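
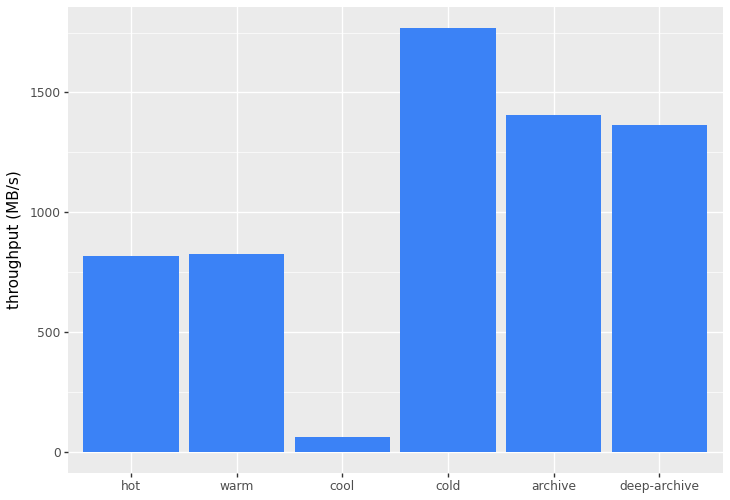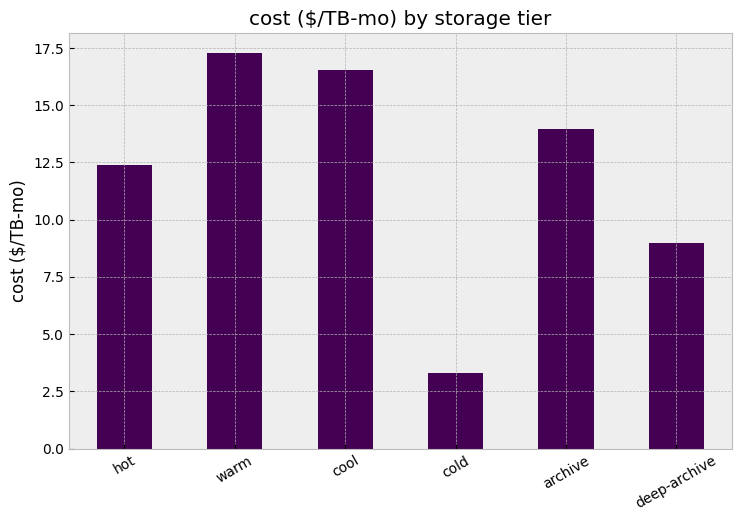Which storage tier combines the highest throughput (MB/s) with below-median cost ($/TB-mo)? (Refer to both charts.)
Chart 2 median cost ($/TB-mo) ≈ 14; below-median storage tiers: hot, cold, deep-archive. Among those, cold has the highest throughput (MB/s) (≈ 1800).

cold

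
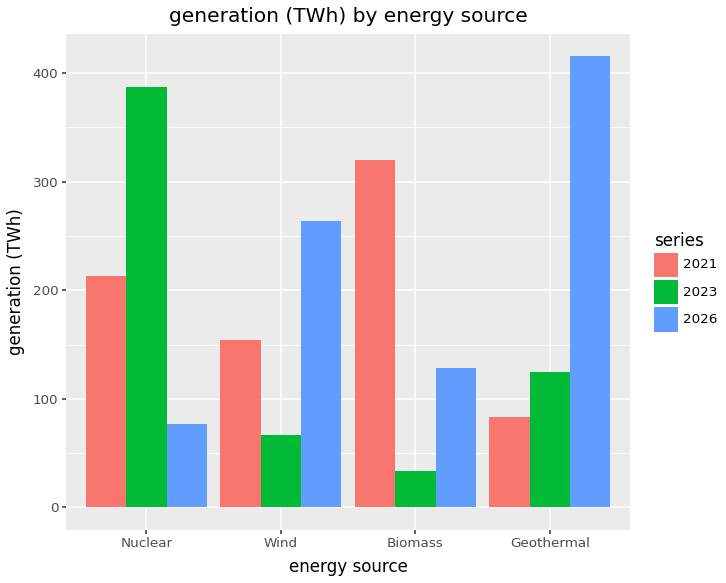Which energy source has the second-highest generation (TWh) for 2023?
Top 3 for 2023: Nuclear ≈ 400, Geothermal ≈ 150, Wind ≈ 50.

Geothermal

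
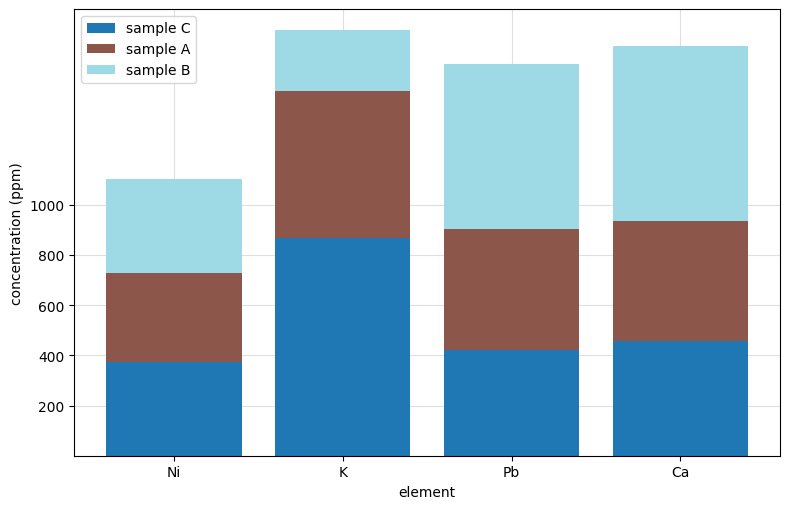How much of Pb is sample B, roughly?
≈ 600

sample B top ≈ 1600, bottom ≈ 1000; segment ≈ 600.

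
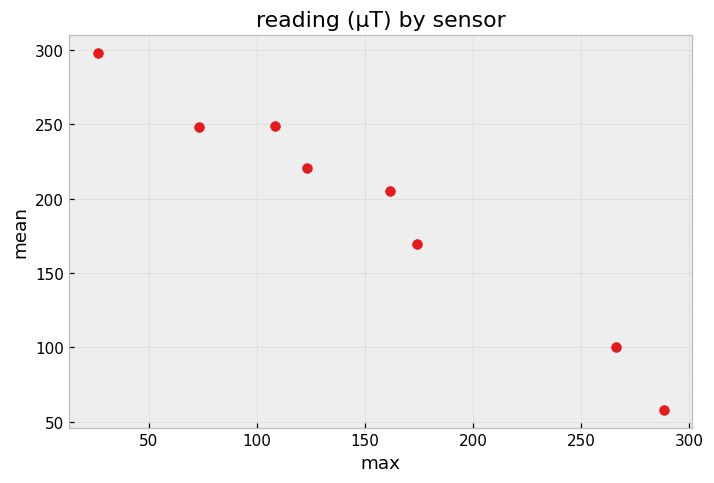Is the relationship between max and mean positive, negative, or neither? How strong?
Points are negatively correlated; strong (|r| ≈ 1.0).

negative, strong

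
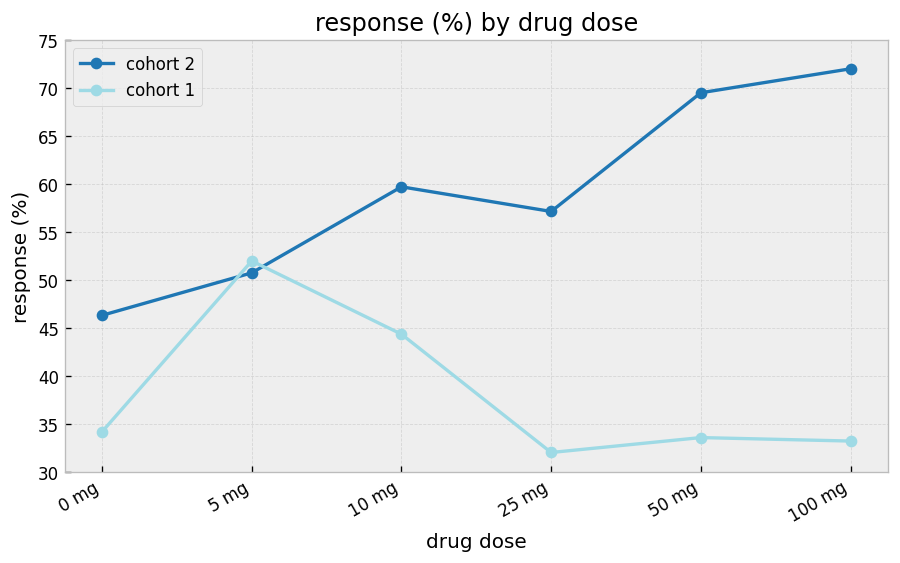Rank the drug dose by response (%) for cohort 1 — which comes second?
Top 3 for cohort 1: 5 mg ≈ 50, 10 mg ≈ 45, 0 mg ≈ 35.

10 mg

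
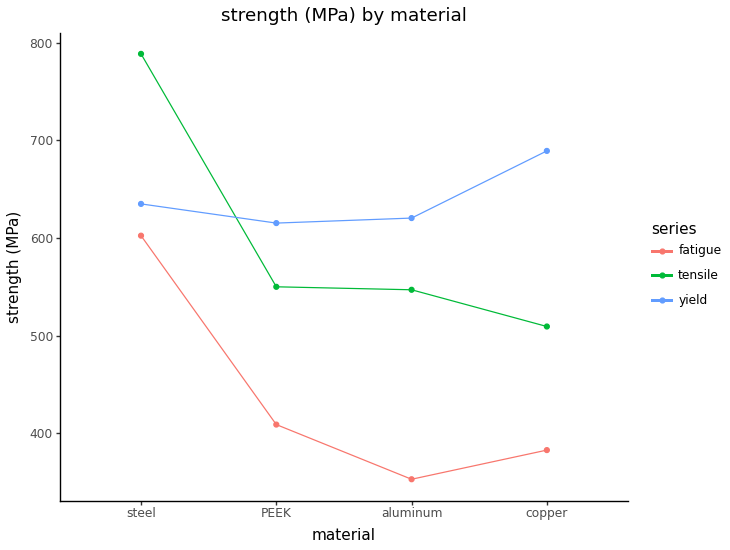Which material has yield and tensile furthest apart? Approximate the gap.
copper, ≈ 200 MPa

copper: yield ≈ 700, tensile ≈ 500 → gap ≈ 200. Next-largest (steel) is only ≈ 150.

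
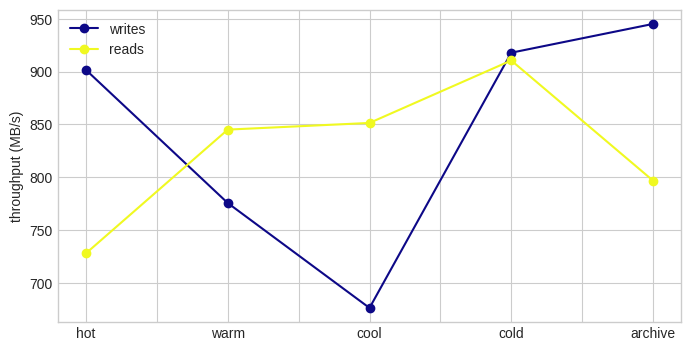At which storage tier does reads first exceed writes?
warm

hot: reads ≈ 725 vs writes ≈ 900 (not yet); warm: reads ≈ 850 vs writes ≈ 775 (first crossover).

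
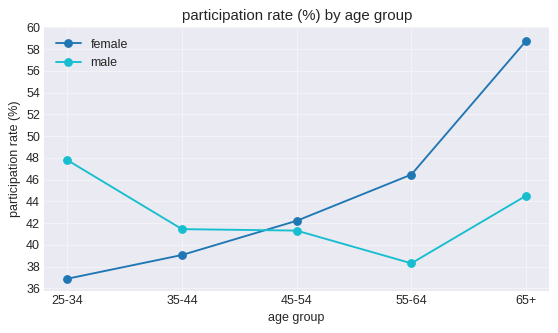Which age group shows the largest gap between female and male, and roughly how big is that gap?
65+: female ≈ 58, male ≈ 44 → gap ≈ 14. Next-largest (25-34) is only ≈ 12.

65+, ≈ 14 %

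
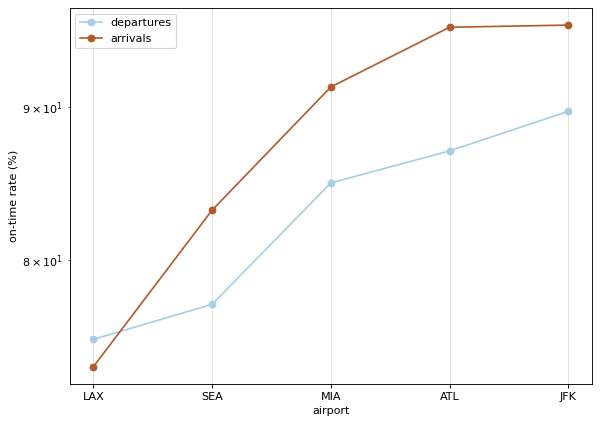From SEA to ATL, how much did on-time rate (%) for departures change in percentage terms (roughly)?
≈ +12.8%

SEA ≈ 78, ATL ≈ 88; (88 − 78) / 78 ≈ +12.8%.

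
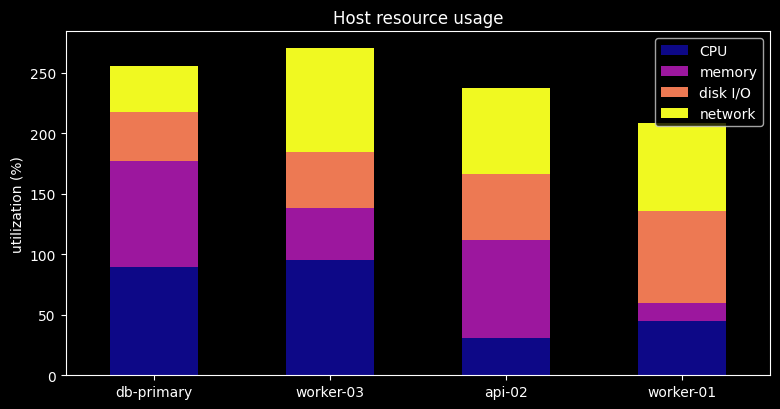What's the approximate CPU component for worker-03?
CPU top ≈ 100, bottom ≈ 0; segment ≈ 100.

≈ 100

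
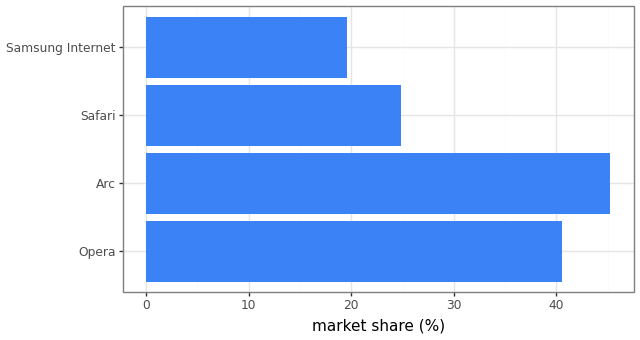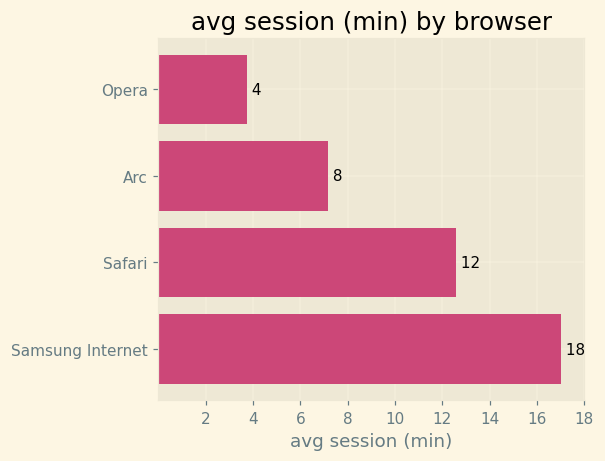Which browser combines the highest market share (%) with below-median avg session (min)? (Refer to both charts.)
Chart 2 median avg session (min) ≈ 10; below-median browsers: Opera, Arc. Among those, Arc has the highest market share (%) (≈ 45).

Arc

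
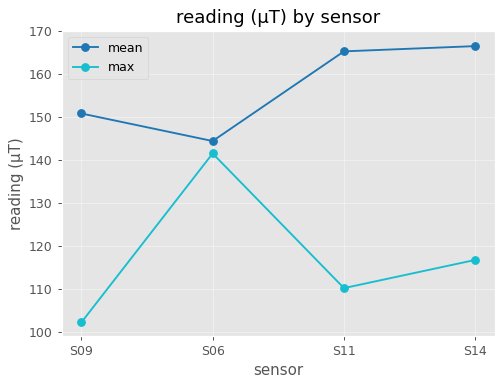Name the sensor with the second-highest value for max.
S14

Top 3 for max: S06 ≈ 140, S14 ≈ 120, S11 ≈ 110.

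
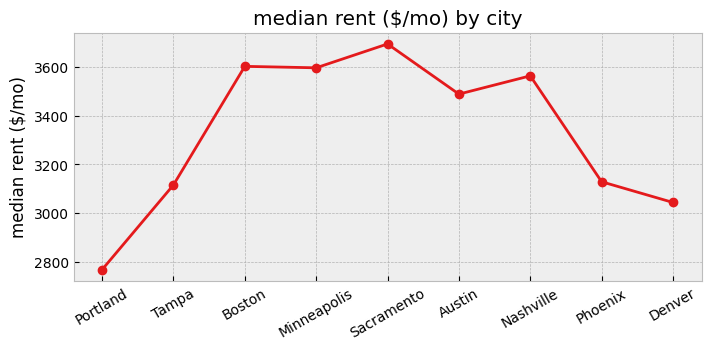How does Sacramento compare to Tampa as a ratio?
Sacramento ≈ 3700, Tampa ≈ 3100; 3700/3100 ≈ 1.19.

≈ 1.19×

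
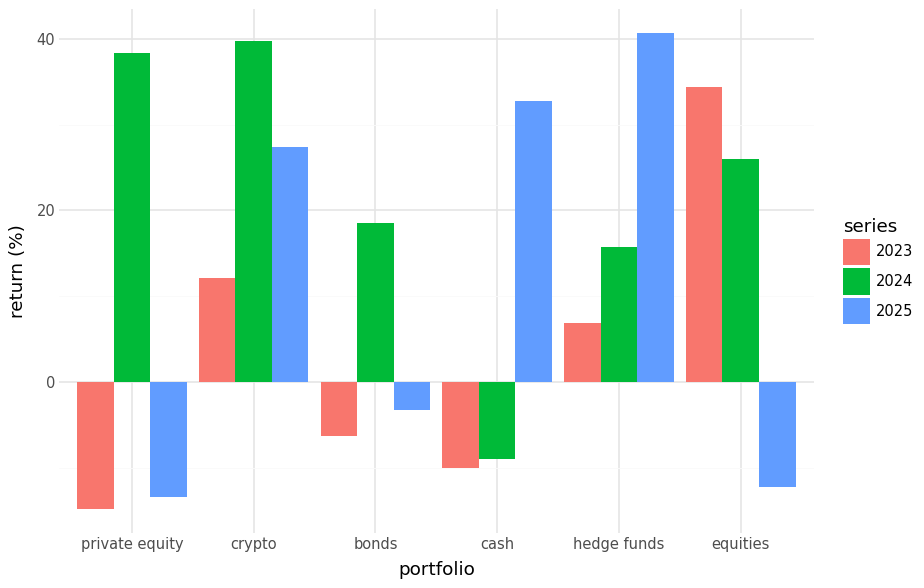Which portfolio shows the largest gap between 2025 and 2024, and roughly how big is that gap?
private equity: 2025 ≈ -15, 2024 ≈ 40 → gap ≈ 55. Next-largest (cash) is only ≈ 45.

private equity, ≈ 55 %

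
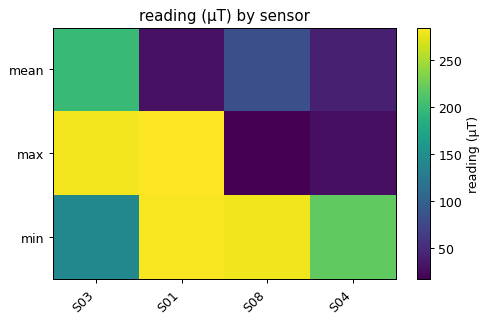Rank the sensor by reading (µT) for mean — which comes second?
S08

Top 3 for mean: S03 ≈ 200, S08 ≈ 75, S04 ≈ 50.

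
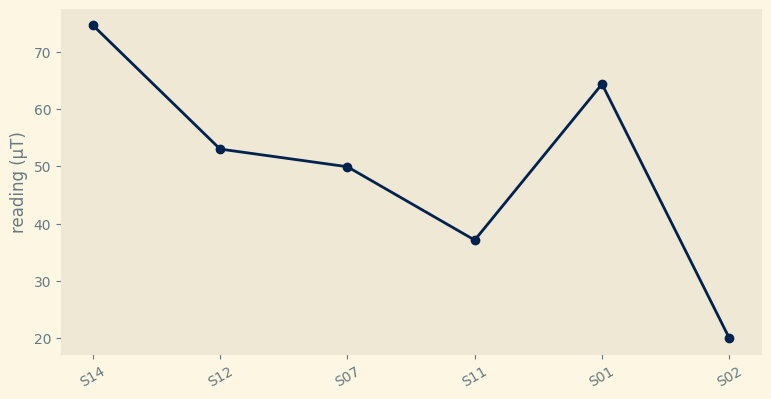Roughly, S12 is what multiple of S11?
≈ 1.57×

S12 ≈ 55, S11 ≈ 35; 55/35 ≈ 1.57.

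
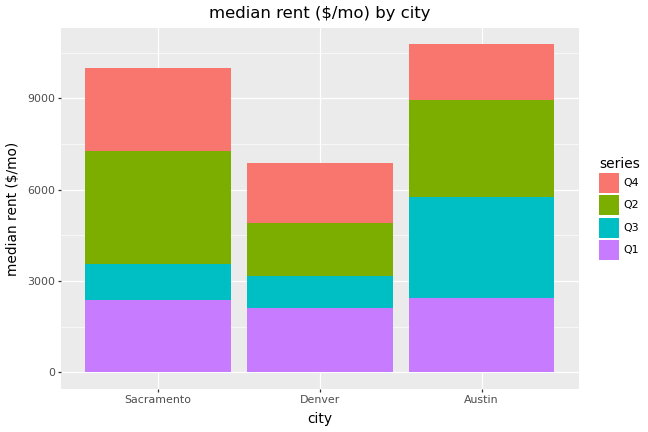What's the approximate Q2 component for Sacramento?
≈ 3000

Q2 top ≈ 7000, bottom ≈ 4000; segment ≈ 3000.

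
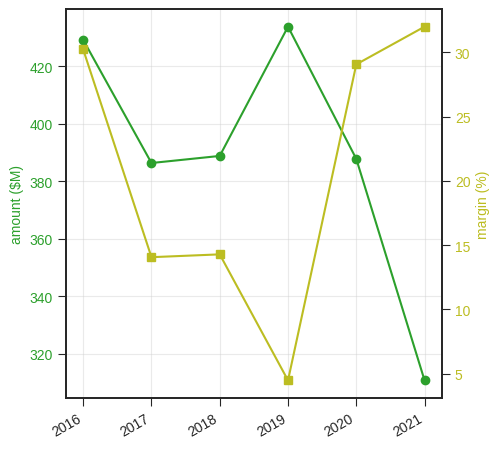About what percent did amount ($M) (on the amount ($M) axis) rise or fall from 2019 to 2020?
2019 ≈ 440, 2020 ≈ 380; (380 − 440) / 440 ≈ -13.6%.

≈ -13.6%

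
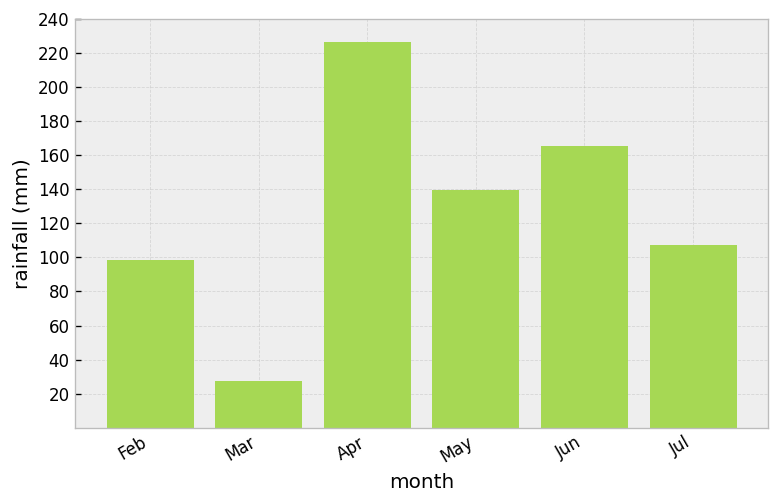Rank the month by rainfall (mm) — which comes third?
May

Top 4: Apr ≈ 220, Jun ≈ 160, May ≈ 140, Jul ≈ 100.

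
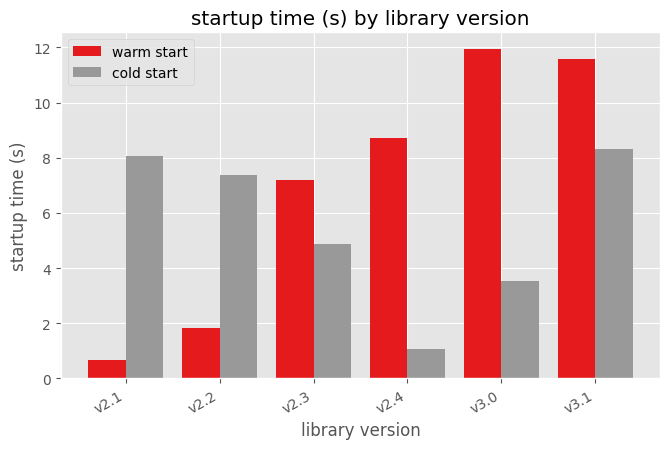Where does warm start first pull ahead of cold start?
v2.2: warm start ≈ 2 vs cold start ≈ 7 (not yet); v2.3: warm start ≈ 7 vs cold start ≈ 5 (first crossover).

v2.3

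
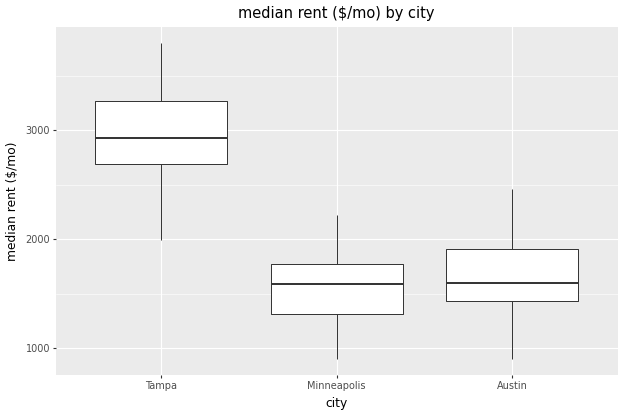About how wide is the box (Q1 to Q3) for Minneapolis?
Q3 ≈ 1800, Q1 ≈ 1400; IQR ≈ 400.

≈ 400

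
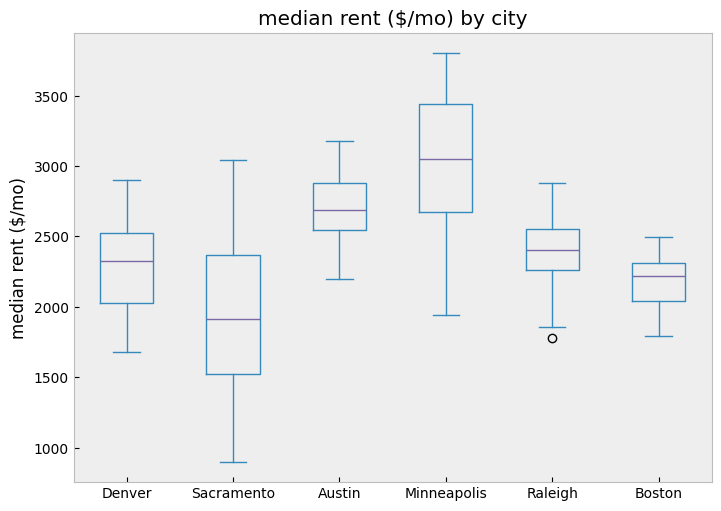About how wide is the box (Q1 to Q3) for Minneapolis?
Q3 ≈ 3400, Q1 ≈ 2700; IQR ≈ 700.

≈ 700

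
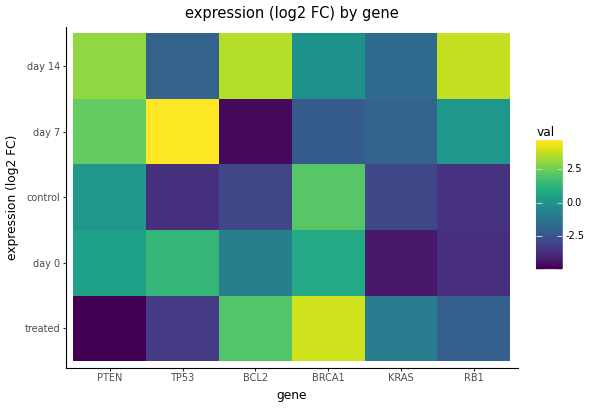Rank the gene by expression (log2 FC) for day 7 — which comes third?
Top 4 for day 7: TP53 ≈ 5, PTEN ≈ 2, RB1 ≈ 0, KRAS ≈ -2.

RB1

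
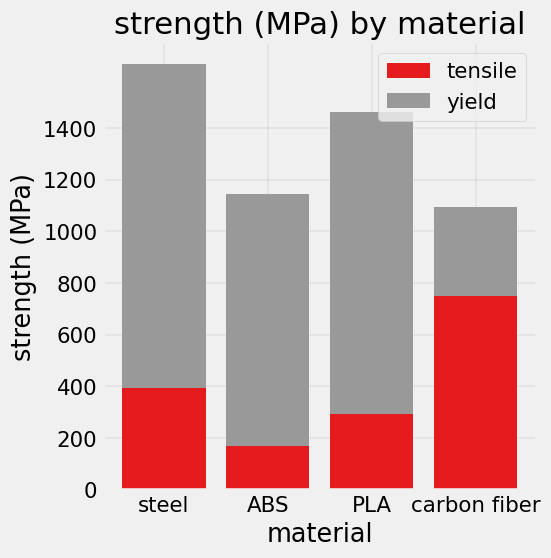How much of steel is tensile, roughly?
≈ 400

tensile top ≈ 400, bottom ≈ 0; segment ≈ 400.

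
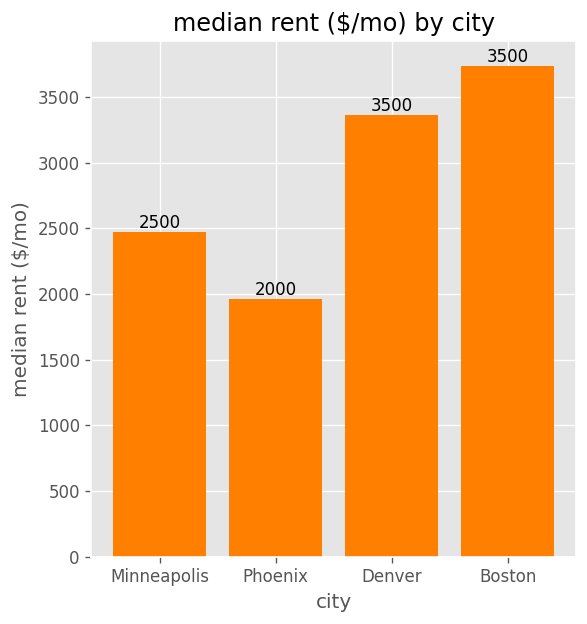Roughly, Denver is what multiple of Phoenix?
≈ 1.75×

Denver ≈ 3500, Phoenix ≈ 2000; 3500/2000 ≈ 1.75.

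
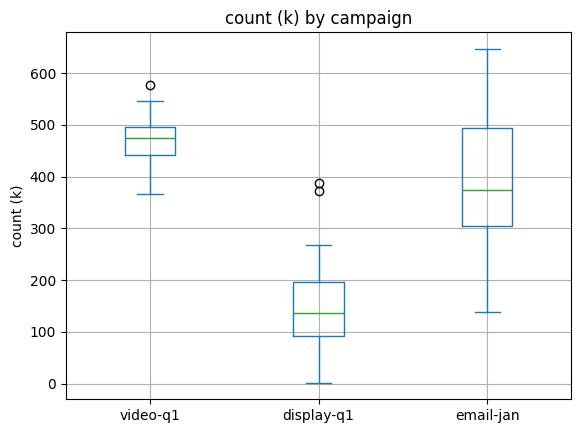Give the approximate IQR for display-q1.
≈ 100

Q3 ≈ 200, Q1 ≈ 100; IQR ≈ 100.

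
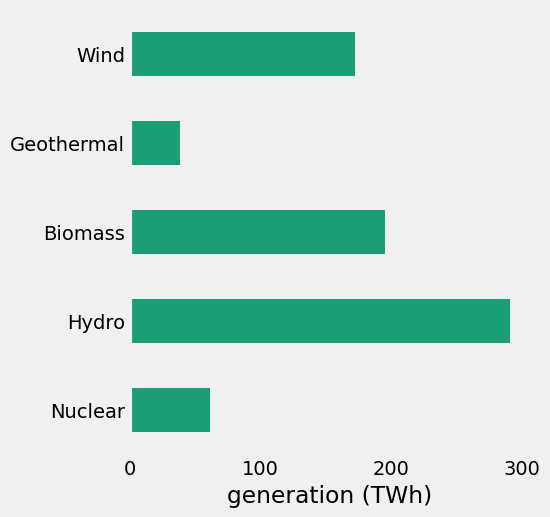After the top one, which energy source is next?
Biomass

Top 3: Hydro ≈ 300, Biomass ≈ 200, Wind ≈ 175.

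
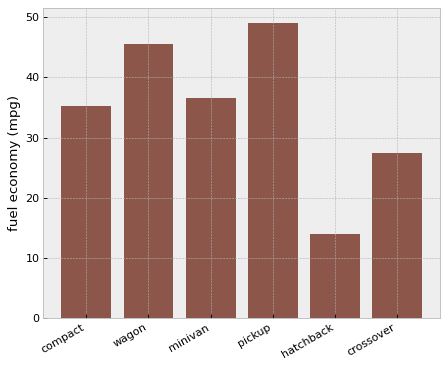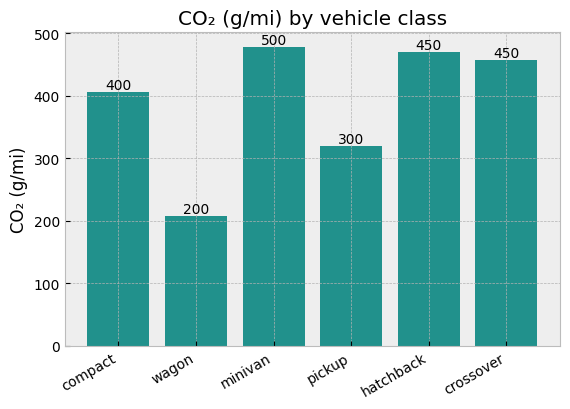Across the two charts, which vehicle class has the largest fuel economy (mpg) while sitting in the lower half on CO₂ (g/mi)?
pickup

Chart 2 median CO₂ (g/mi) ≈ 450; below-median vehicle classes: compact, wagon, pickup. Among those, pickup has the highest fuel economy (mpg) (≈ 50).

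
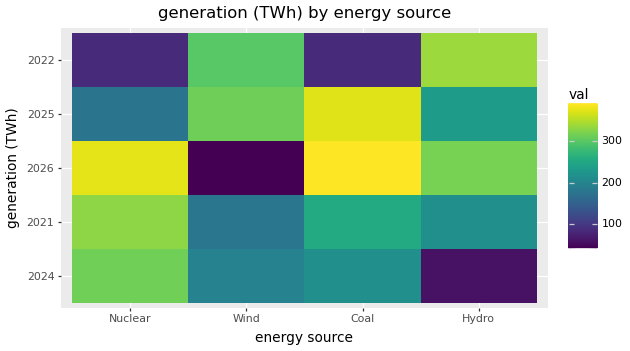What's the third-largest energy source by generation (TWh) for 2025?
Top 4 for 2025: Coal ≈ 400, Wind ≈ 300, Hydro ≈ 250, Nuclear ≈ 200.

Hydro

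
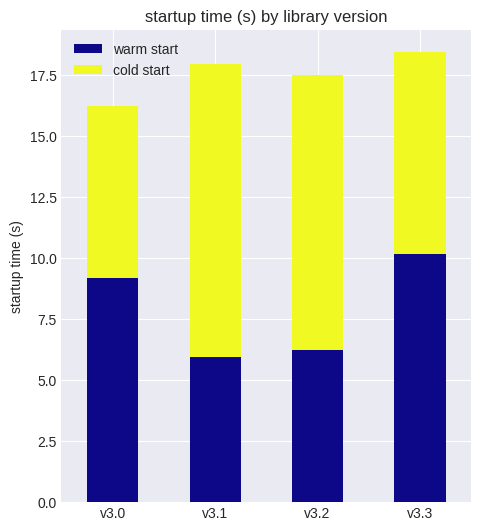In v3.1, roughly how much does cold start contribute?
≈ 12

cold start top ≈ 18, bottom ≈ 6; segment ≈ 12.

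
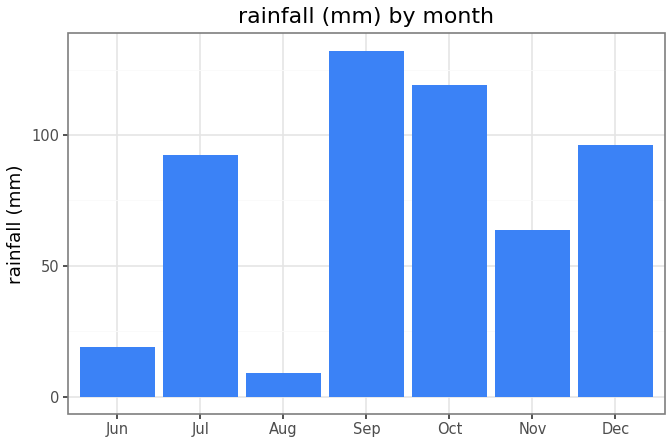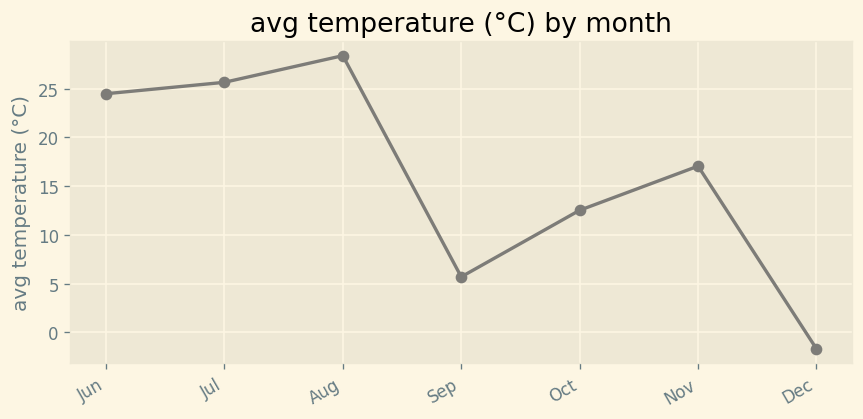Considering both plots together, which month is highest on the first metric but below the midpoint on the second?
Sep

Chart 2 median avg temperature (°C) ≈ 15; below-median months: Sep, Oct, Dec. Among those, Sep has the highest rainfall (mm) (≈ 140).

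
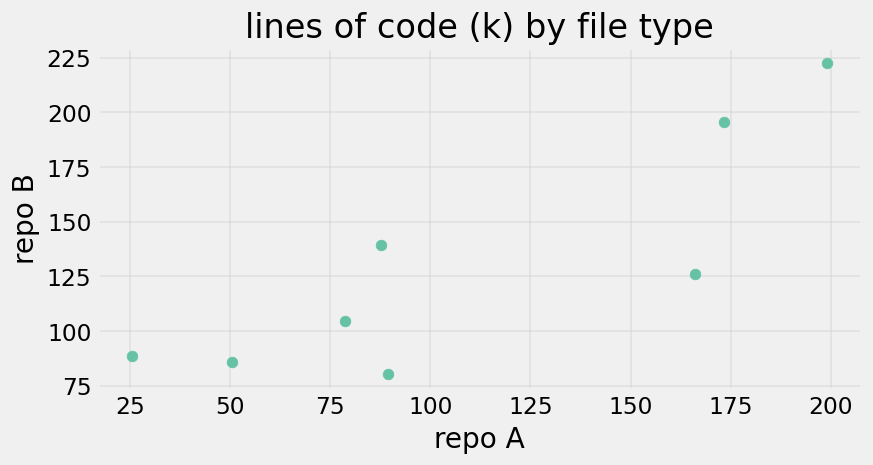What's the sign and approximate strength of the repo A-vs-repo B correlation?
positive, strong

Points are positively correlated; strong (|r| ≈ 0.9).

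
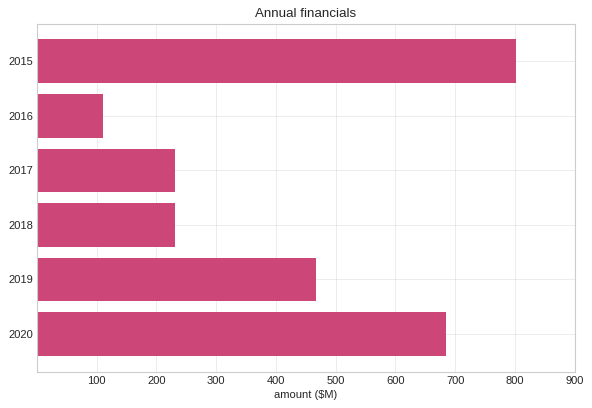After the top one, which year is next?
Top 3: 2015 ≈ 800, 2020 ≈ 700, 2019 ≈ 500.

2020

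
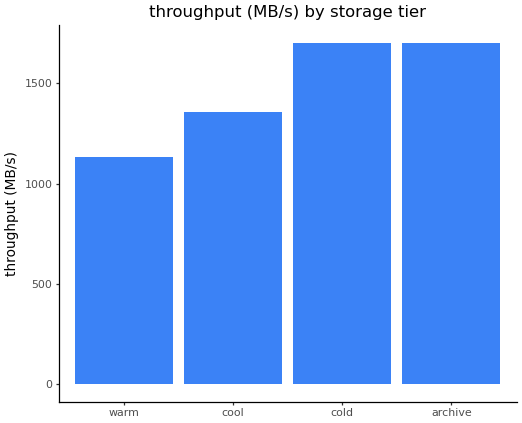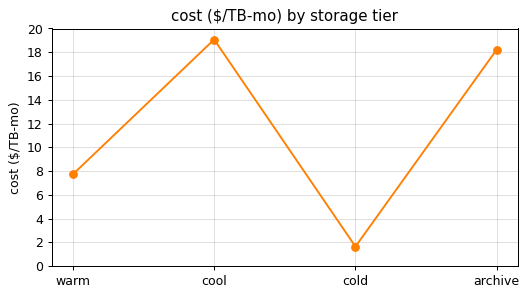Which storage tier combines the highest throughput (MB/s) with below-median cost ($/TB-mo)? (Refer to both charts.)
Chart 2 median cost ($/TB-mo) ≈ 12; below-median storage tiers: warm, cold. Among those, cold has the highest throughput (MB/s) (≈ 1800).

cold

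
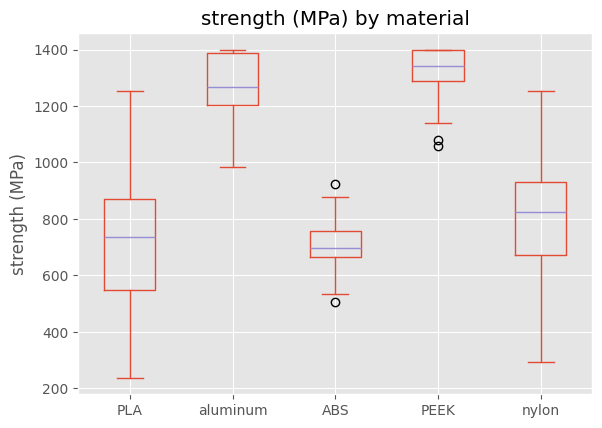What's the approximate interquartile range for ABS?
Q3 ≈ 800, Q1 ≈ 700; IQR ≈ 100.

≈ 100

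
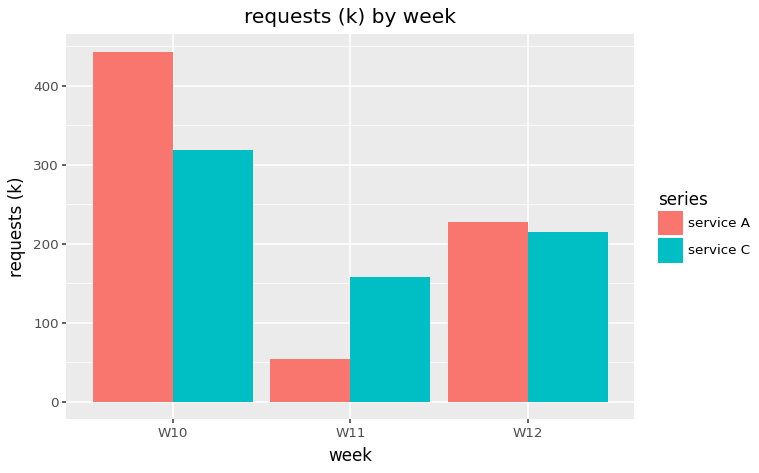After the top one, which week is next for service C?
W12

Top 3 for service C: W10 ≈ 300, W12 ≈ 200, W11 ≈ 150.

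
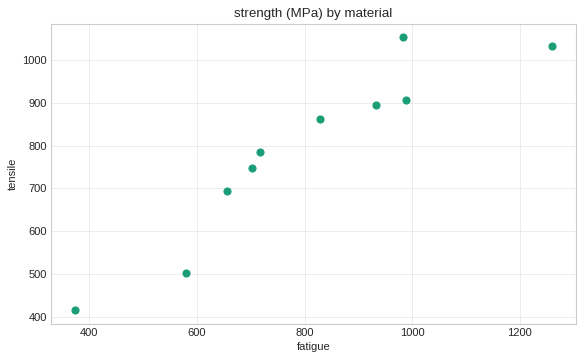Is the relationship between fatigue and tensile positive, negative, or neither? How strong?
Points are positively correlated; strong (|r| ≈ 0.9).

positive, strong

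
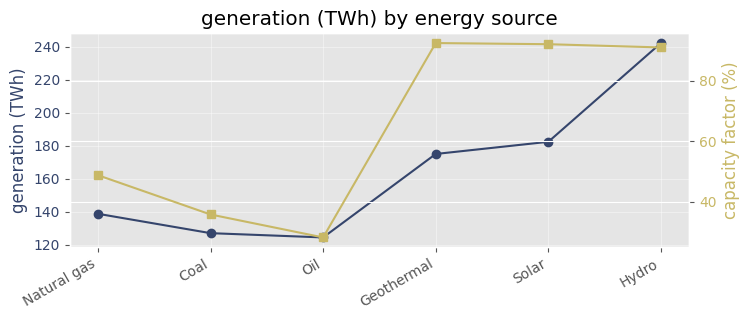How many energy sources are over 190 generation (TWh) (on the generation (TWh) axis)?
1

Above 190: Hydro.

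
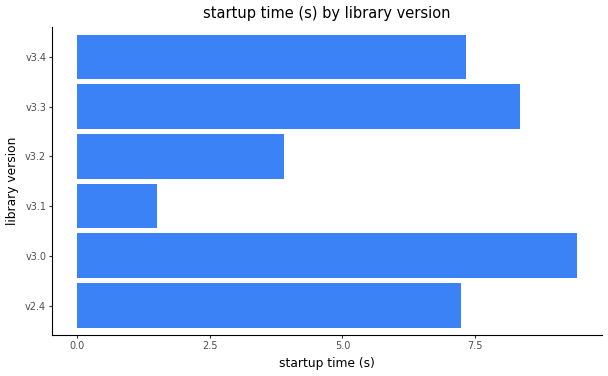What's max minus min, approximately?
Max v3.0 ≈ 9, min v3.1 ≈ 2; range ≈ 7.

≈ 7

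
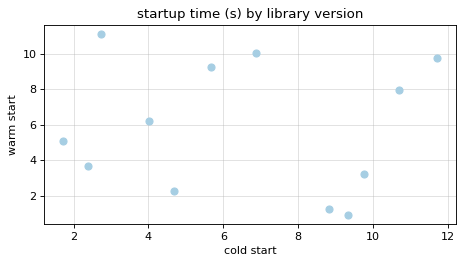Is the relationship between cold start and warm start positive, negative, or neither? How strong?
Points are roughly uncorrelated; weak (|r| ≈ 0.0).

no clear correlation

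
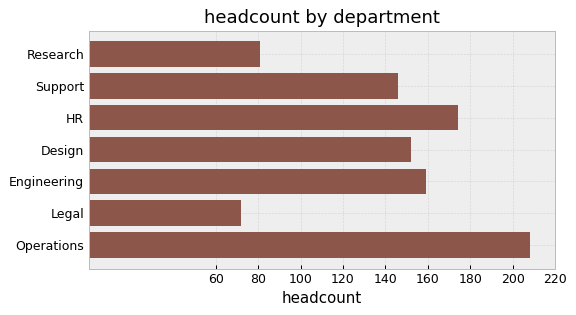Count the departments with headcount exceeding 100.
5

Above 100: Support, HR, Design, Engineering, Operations.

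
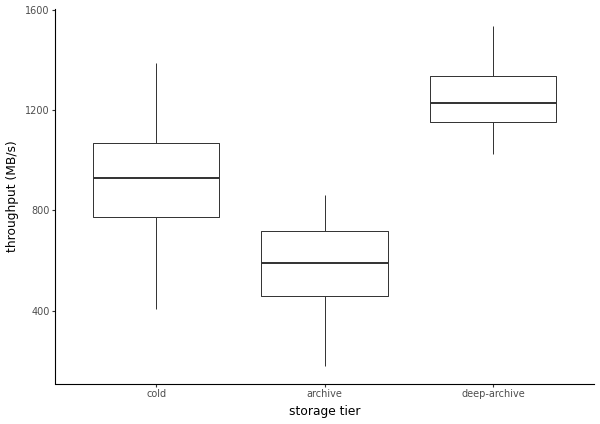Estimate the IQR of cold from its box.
Q3 ≈ 1100, Q1 ≈ 800; IQR ≈ 300.

≈ 300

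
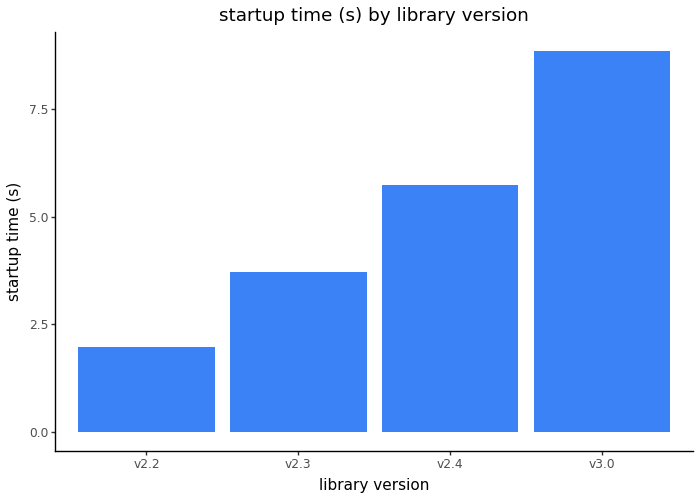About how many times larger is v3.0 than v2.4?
≈ 1.5×

v3.0 ≈ 9, v2.4 ≈ 6; 9/6 ≈ 1.5.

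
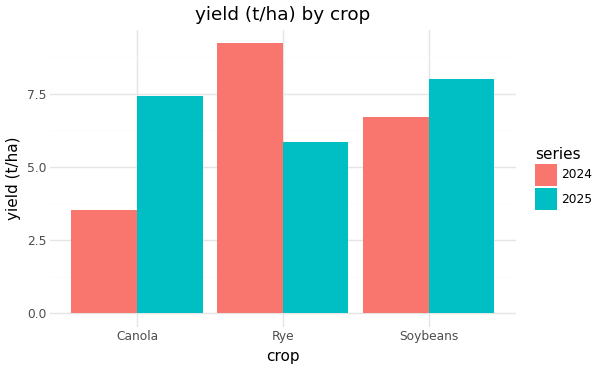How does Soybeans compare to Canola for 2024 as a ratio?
≈ 1.75×

Soybeans ≈ 7, Canola ≈ 4; 7/4 ≈ 1.75.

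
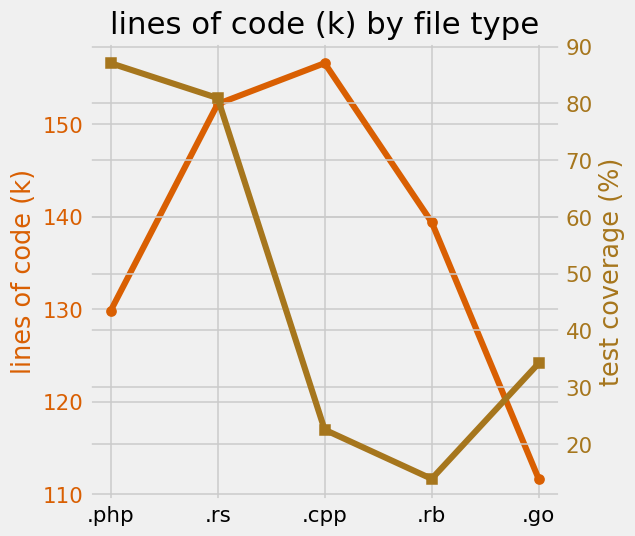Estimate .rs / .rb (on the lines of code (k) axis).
≈ 1.07×

.rs ≈ 150, .rb ≈ 140; 150/140 ≈ 1.07.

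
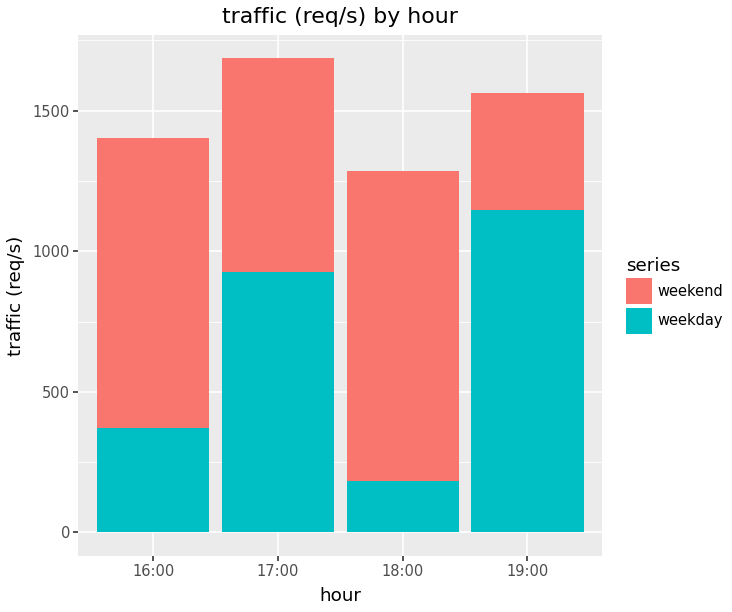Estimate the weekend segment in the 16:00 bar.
≈ 1000

weekend top ≈ 1400, bottom ≈ 400; segment ≈ 1000.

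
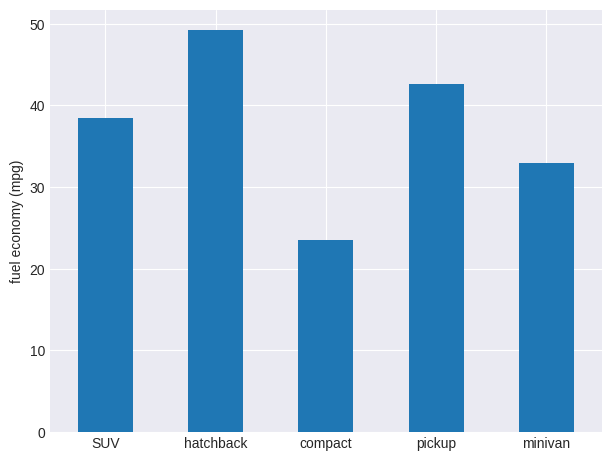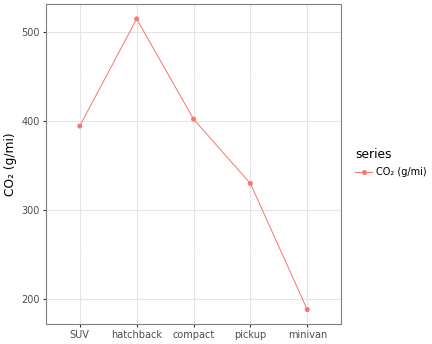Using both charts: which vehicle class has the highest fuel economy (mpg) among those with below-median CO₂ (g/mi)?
Chart 2 median CO₂ (g/mi) ≈ 400; below-median vehicle classes: pickup, minivan. Among those, pickup has the highest fuel economy (mpg) (≈ 45).

pickup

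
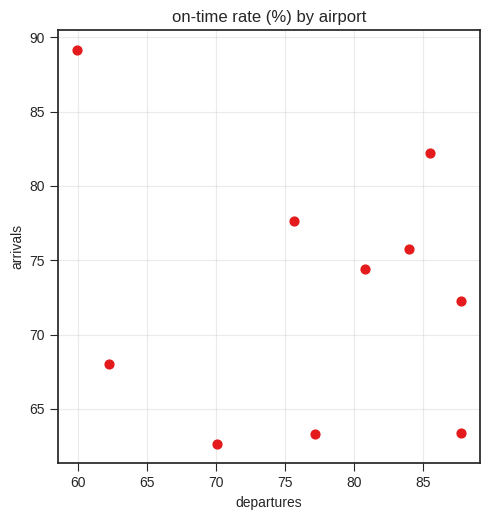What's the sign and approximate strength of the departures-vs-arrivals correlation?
Points are roughly uncorrelated; weak (|r| ≈ 0.2).

no clear correlation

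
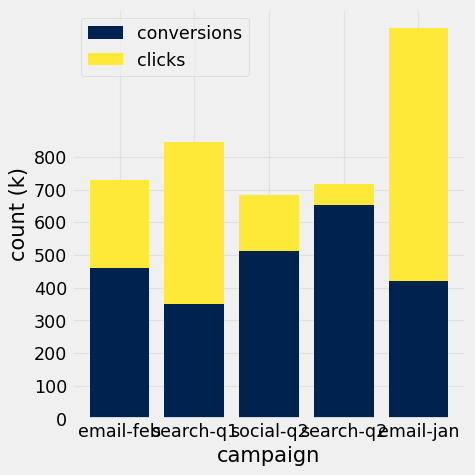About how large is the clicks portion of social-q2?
≈ 200

clicks top ≈ 700, bottom ≈ 500; segment ≈ 200.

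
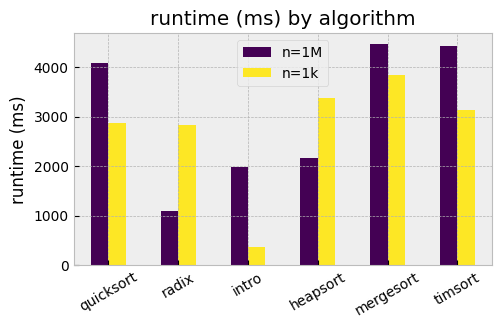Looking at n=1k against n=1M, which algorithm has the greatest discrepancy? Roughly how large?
radix, ≈ 2000 ms

radix: n=1k ≈ 3000, n=1M ≈ 1000 → gap ≈ 2000. Next-largest (intro) is only ≈ 1500.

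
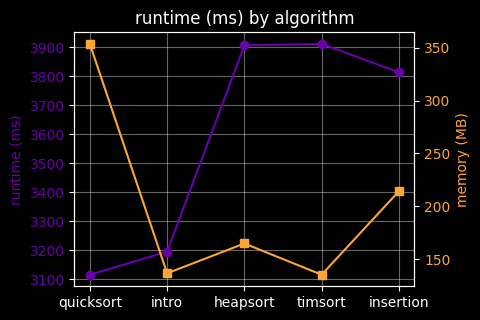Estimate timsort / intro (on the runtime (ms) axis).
timsort ≈ 3900, intro ≈ 3200; 3900/3200 ≈ 1.22.

≈ 1.22×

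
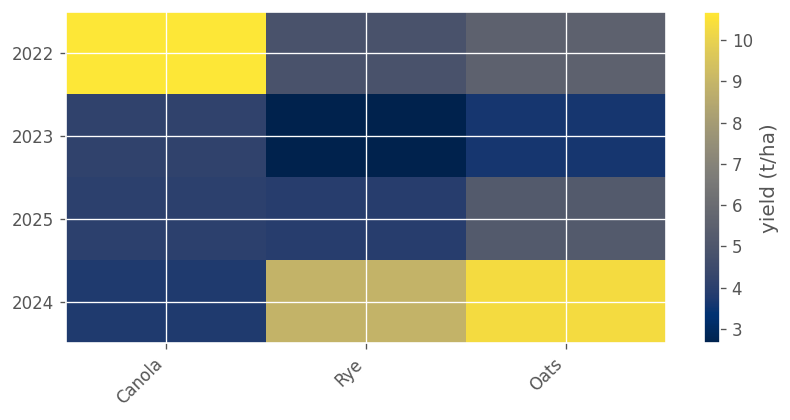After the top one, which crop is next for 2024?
Rye

Top 3 for 2024: Oats ≈ 10, Rye ≈ 9, Canola ≈ 4.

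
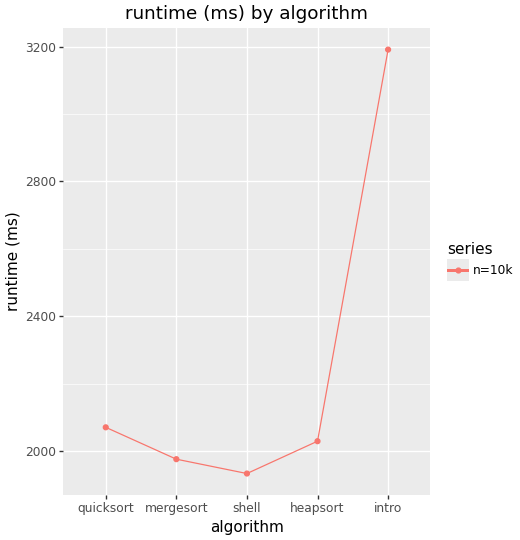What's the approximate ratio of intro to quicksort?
≈ 1.6×

intro ≈ 3200, quicksort ≈ 2000; 3200/2000 ≈ 1.6.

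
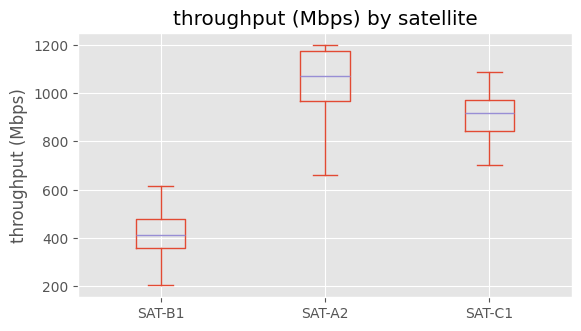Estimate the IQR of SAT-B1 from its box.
Q3 ≈ 500, Q1 ≈ 400; IQR ≈ 100.

≈ 100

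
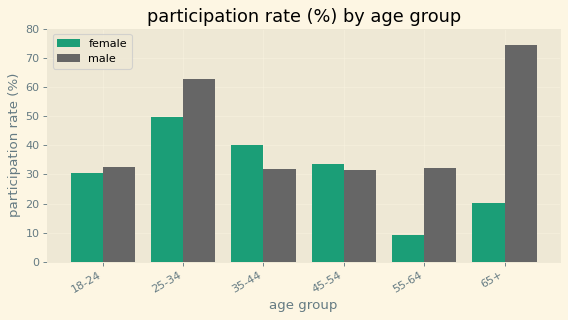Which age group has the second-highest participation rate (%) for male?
25-34

Top 3 for male: 65+ ≈ 70, 25-34 ≈ 60, 18-24 ≈ 30.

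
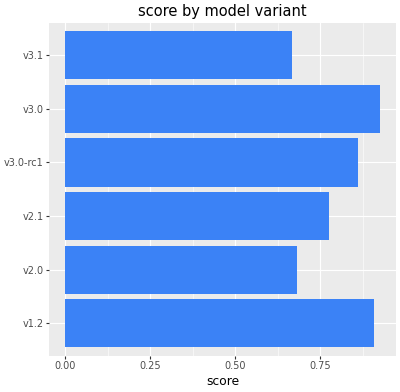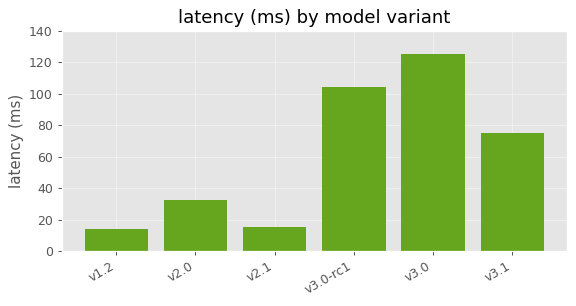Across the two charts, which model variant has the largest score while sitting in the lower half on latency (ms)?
v1.2

Chart 2 median latency (ms) ≈ 60; below-median model variants: v1.2, v2.0, v2.1. Among those, v1.2 has the highest score (≈ 0.9).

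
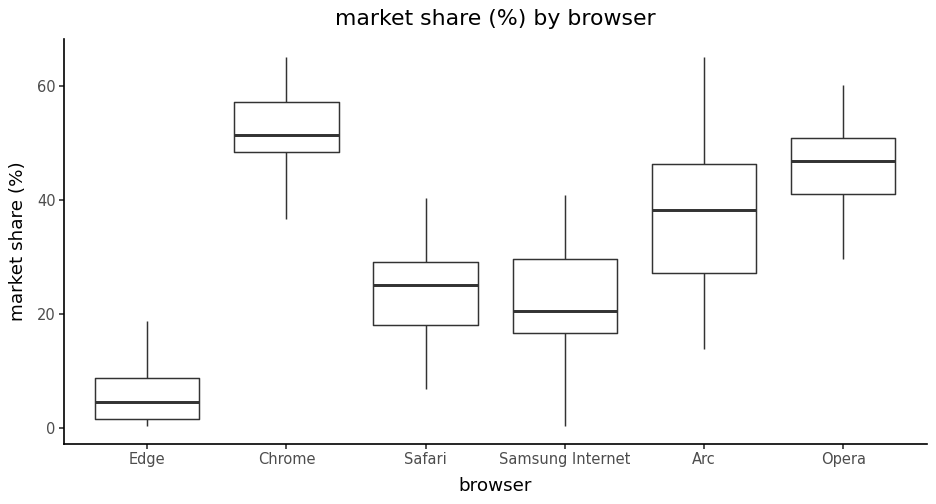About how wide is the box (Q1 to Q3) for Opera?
Q3 ≈ 50, Q1 ≈ 40; IQR ≈ 10.

≈ 10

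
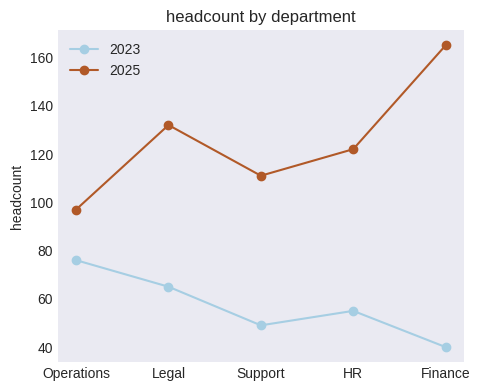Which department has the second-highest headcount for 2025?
Legal

Top 3 for 2025: Finance ≈ 160, Legal ≈ 140, HR ≈ 120.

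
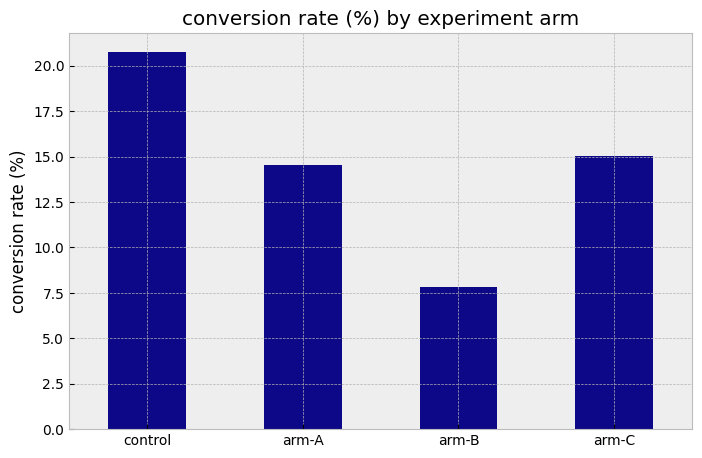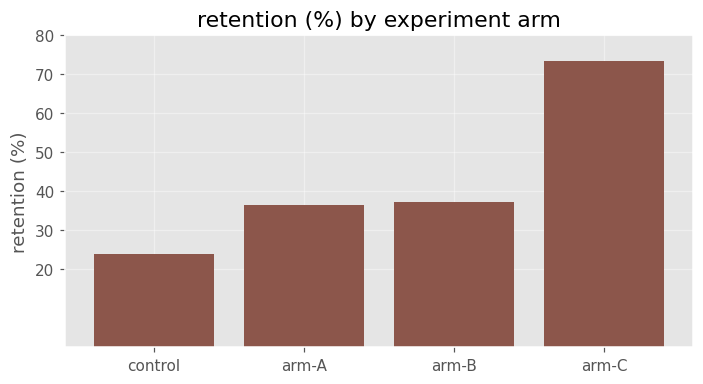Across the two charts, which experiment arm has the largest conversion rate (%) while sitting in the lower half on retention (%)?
control

Chart 2 median retention (%) ≈ 40; below-median experiment arms: control, arm-A. Among those, control has the highest conversion rate (%) (≈ 20).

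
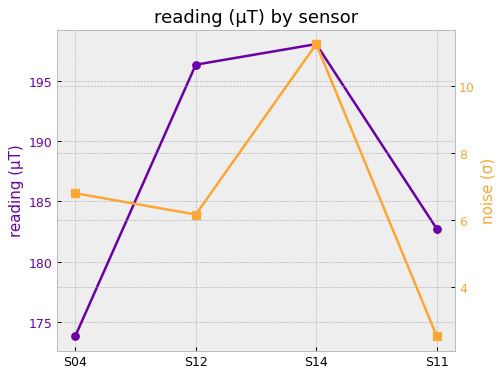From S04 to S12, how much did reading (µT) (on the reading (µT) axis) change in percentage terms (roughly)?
S04 ≈ 175, S12 ≈ 195; (195 − 175) / 175 ≈ +11.4%.

≈ +11.4%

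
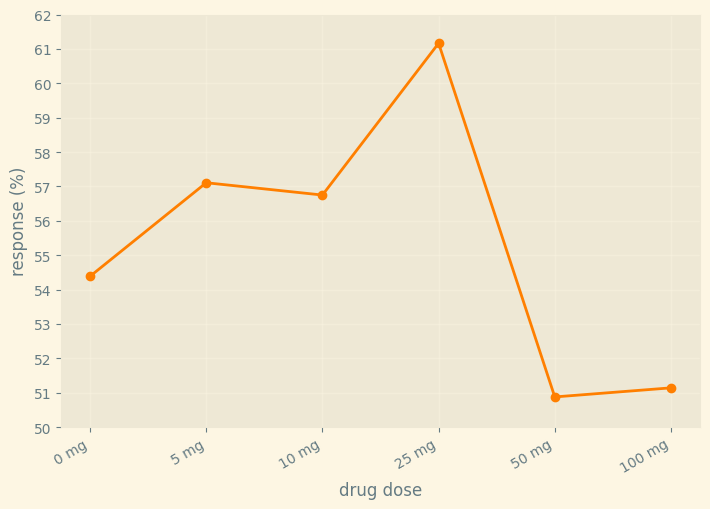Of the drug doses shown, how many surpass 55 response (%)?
3

Above 55: 5 mg, 10 mg, 25 mg.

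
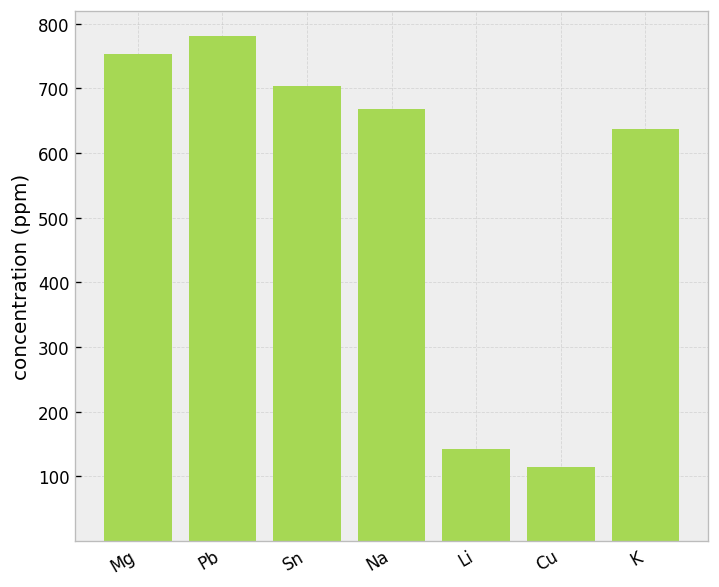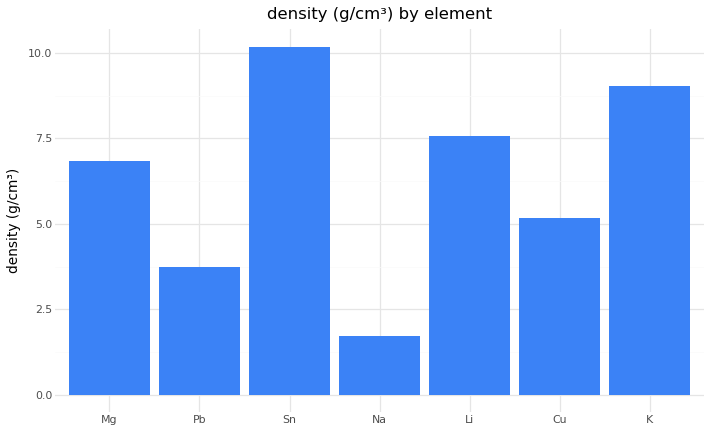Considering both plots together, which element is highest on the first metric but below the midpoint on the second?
Chart 2 median density (g/cm³) ≈ 7; below-median elements: Pb, Na, Cu. Among those, Pb has the highest concentration (ppm) (≈ 800).

Pb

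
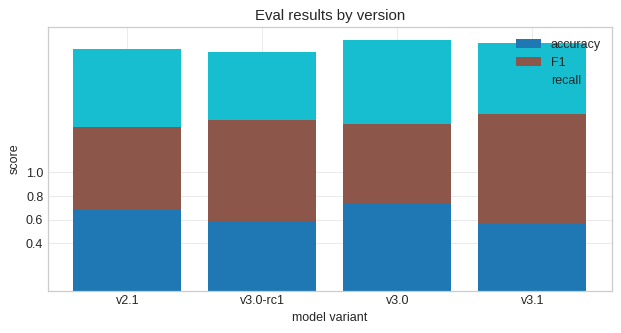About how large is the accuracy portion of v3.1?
≈ 0.6

accuracy top ≈ 0.6, bottom ≈ 0.0; segment ≈ 0.6.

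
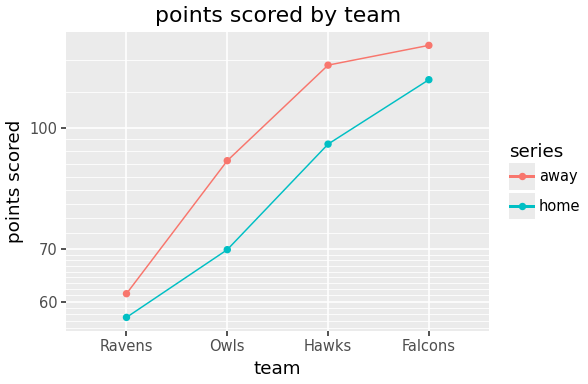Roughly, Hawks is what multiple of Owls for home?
Hawks ≈ 100, Owls ≈ 70; 100/70 ≈ 1.43.

≈ 1.43×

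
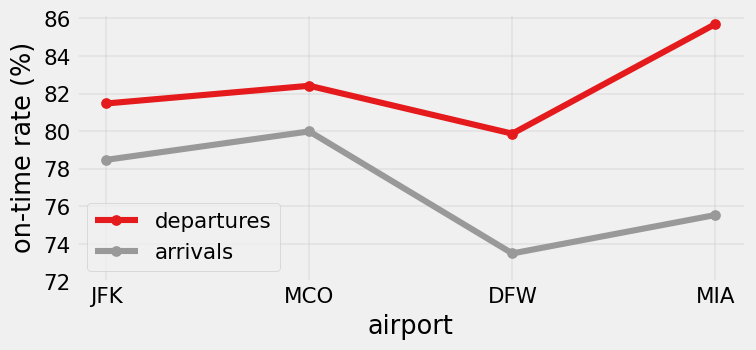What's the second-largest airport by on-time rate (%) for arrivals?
Top 3 for arrivals: MCO ≈ 80, JFK ≈ 78, MIA ≈ 76.

JFK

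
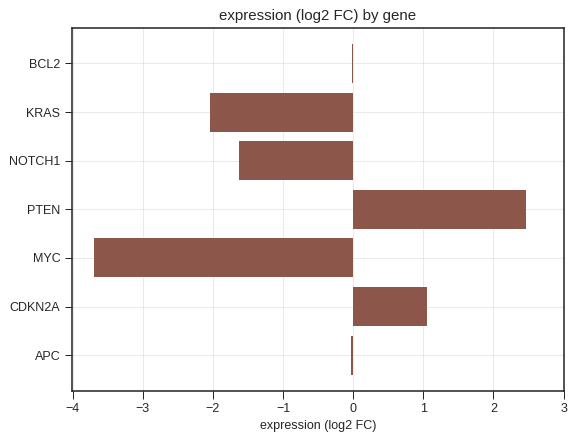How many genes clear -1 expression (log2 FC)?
4

Above -1: BCL2, PTEN, CDKN2A, APC.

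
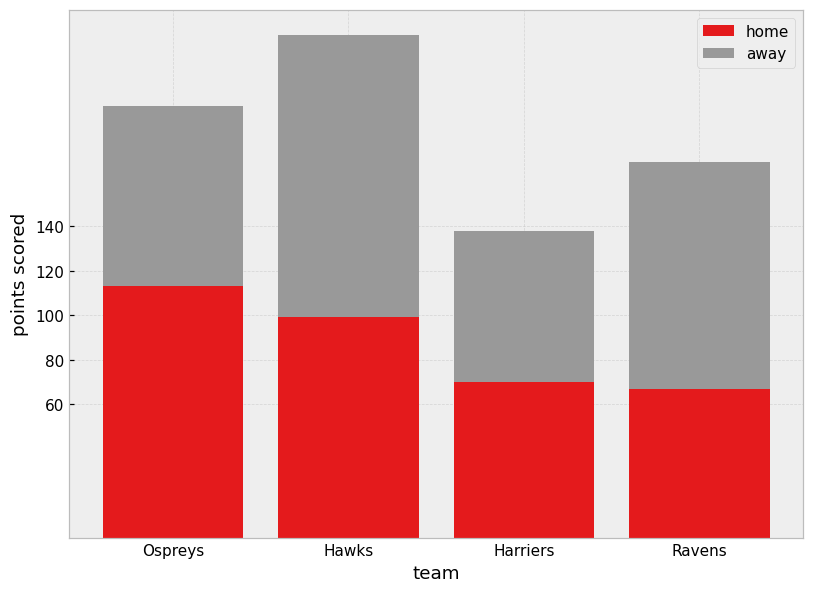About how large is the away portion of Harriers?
away top ≈ 140, bottom ≈ 80; segment ≈ 60.

≈ 60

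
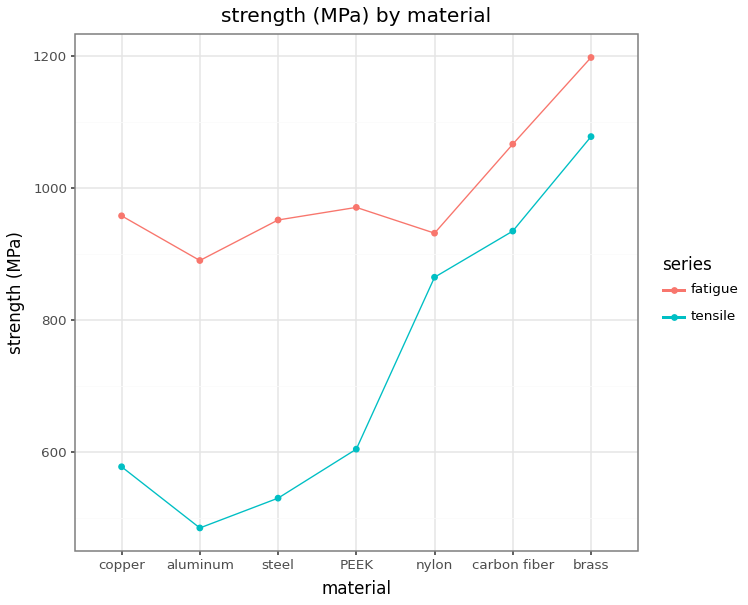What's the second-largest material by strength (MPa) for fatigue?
carbon fiber

Top 3 for fatigue: brass ≈ 1200, carbon fiber ≈ 1100, PEEK ≈ 1000.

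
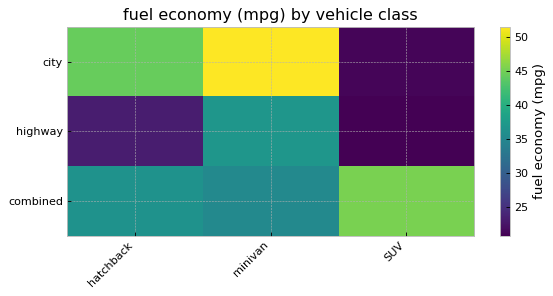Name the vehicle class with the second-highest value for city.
hatchback

Top 3 for city: minivan ≈ 50, hatchback ≈ 45, SUV ≈ 20.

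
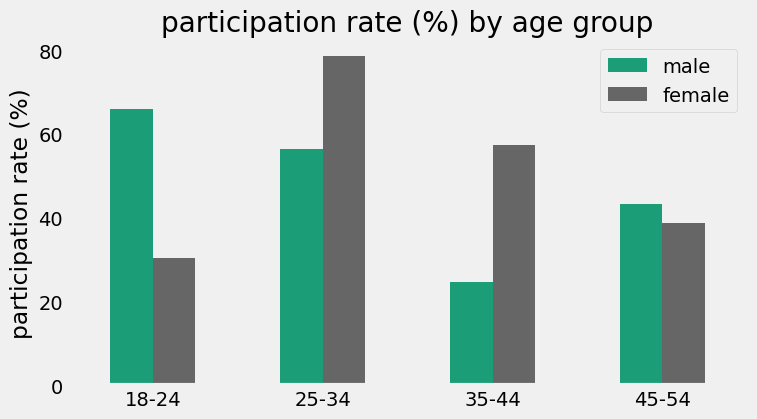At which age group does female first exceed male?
25-34

18-24: female ≈ 30 vs male ≈ 70 (not yet); 25-34: female ≈ 80 vs male ≈ 60 (first crossover).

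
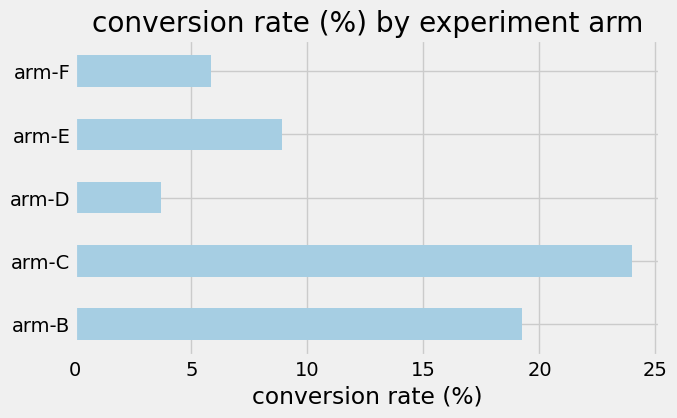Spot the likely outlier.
arm-C ≈ 24; the rest sit between ≈ 4 and ≈ 20.

arm-C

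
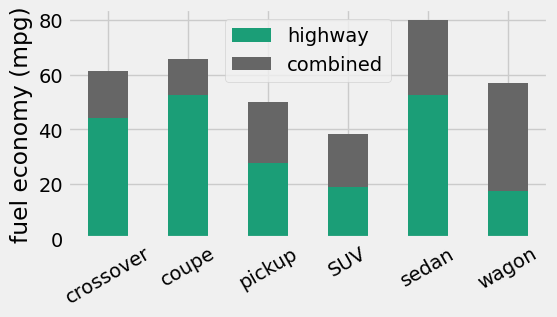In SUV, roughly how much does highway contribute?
≈ 20

highway top ≈ 20, bottom ≈ 0; segment ≈ 20.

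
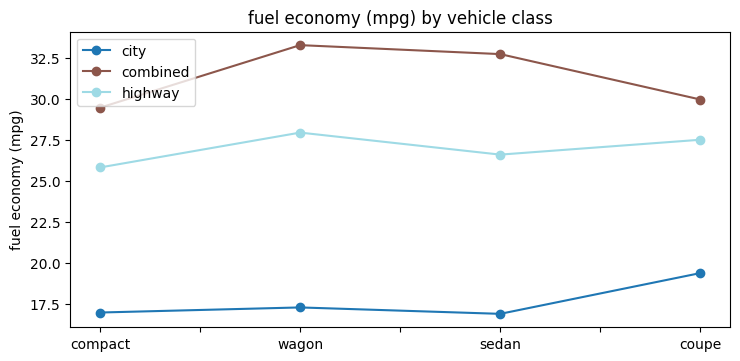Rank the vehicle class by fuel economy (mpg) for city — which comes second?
Top 3 for city: coupe ≈ 20, wagon ≈ 18, compact ≈ 16.

wagon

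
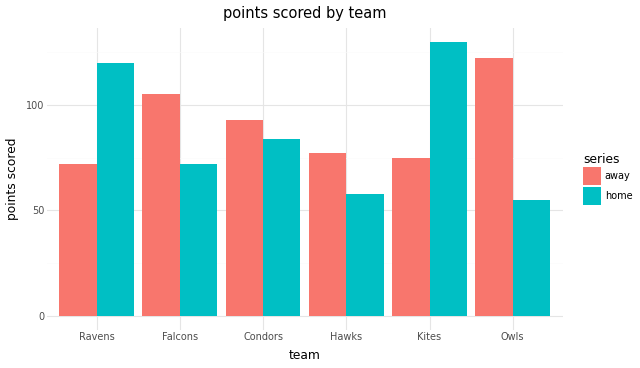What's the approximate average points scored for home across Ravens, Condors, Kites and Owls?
≈ 95

(120 + 80 + 120 + 60) / 4 ≈ 95.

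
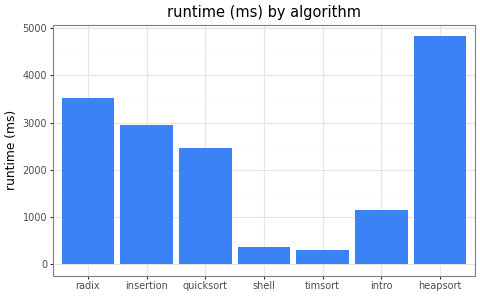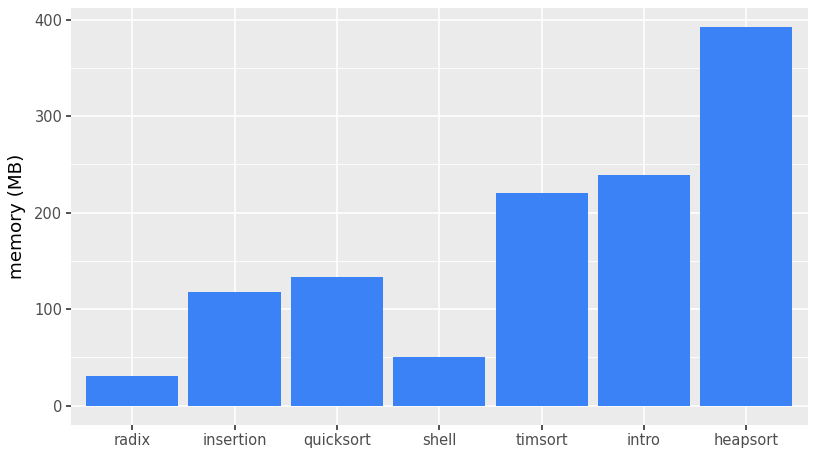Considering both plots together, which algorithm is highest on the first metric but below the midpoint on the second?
Chart 2 median memory (MB) ≈ 150; below-median algorithms: radix, insertion, shell. Among those, radix has the highest runtime (ms) (≈ 3500).

radix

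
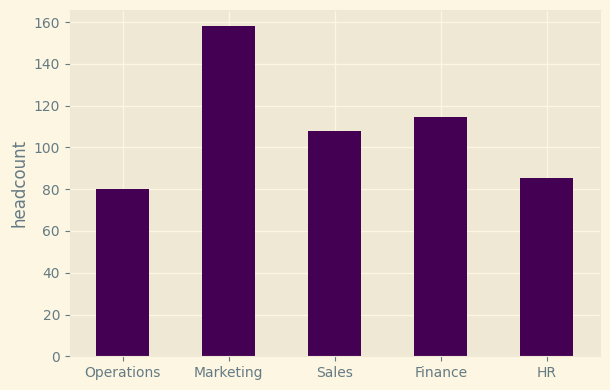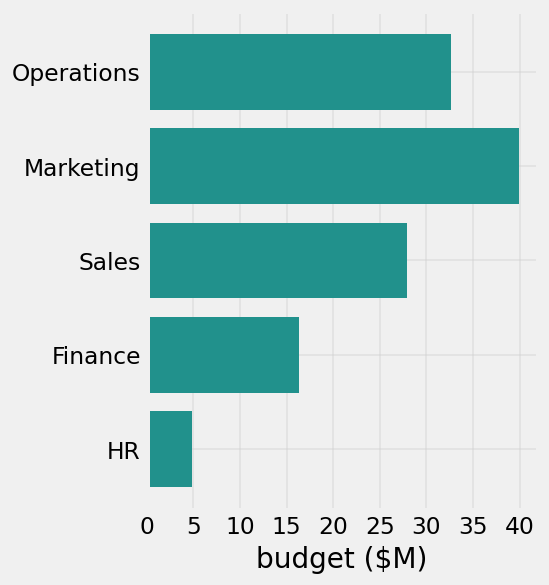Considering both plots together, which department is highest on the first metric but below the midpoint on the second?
Chart 2 median budget ($M) ≈ 30; below-median departments: Finance, HR. Among those, Finance has the highest headcount (≈ 120).

Finance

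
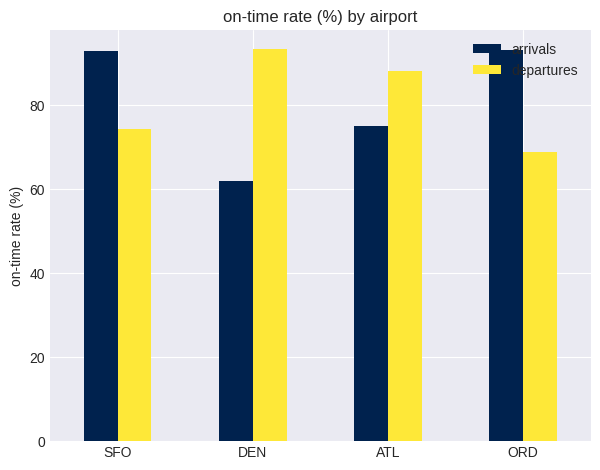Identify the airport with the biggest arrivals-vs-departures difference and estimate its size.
DEN, ≈ 30 %

DEN: arrivals ≈ 60, departures ≈ 90 → gap ≈ 30. Next-largest (ORD) is only ≈ 20.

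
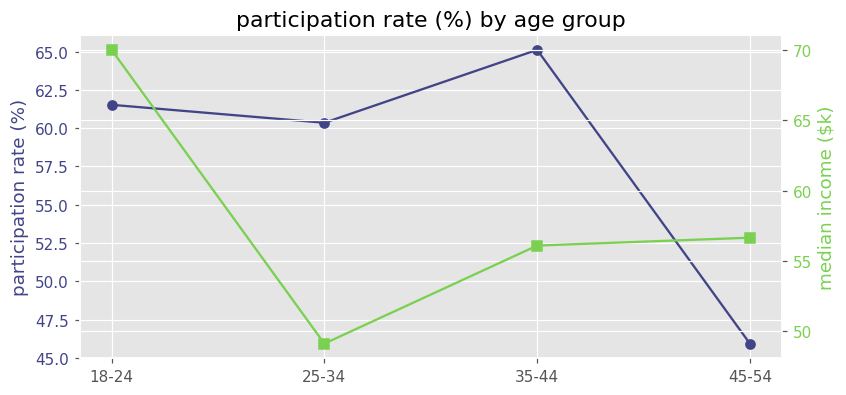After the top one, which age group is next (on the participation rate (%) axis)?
Top 3 (on the participation rate (%) axis): 35-44 ≈ 66, 18-24 ≈ 62, 25-34 ≈ 60.

18-24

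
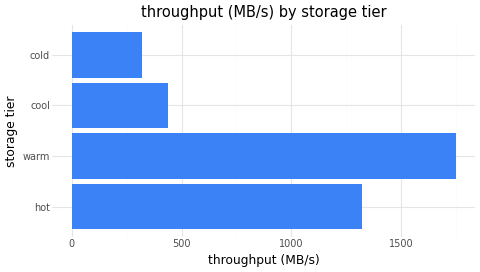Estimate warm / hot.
≈ 1.29×

warm ≈ 1800, hot ≈ 1400; 1800/1400 ≈ 1.29.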